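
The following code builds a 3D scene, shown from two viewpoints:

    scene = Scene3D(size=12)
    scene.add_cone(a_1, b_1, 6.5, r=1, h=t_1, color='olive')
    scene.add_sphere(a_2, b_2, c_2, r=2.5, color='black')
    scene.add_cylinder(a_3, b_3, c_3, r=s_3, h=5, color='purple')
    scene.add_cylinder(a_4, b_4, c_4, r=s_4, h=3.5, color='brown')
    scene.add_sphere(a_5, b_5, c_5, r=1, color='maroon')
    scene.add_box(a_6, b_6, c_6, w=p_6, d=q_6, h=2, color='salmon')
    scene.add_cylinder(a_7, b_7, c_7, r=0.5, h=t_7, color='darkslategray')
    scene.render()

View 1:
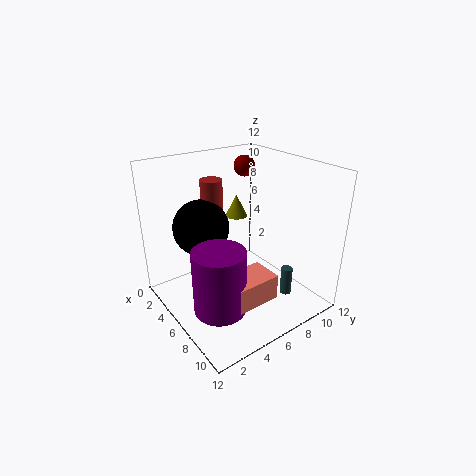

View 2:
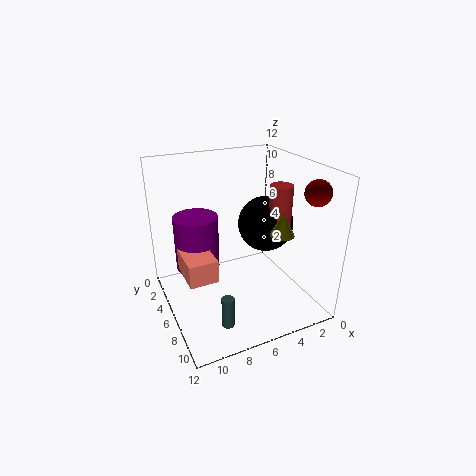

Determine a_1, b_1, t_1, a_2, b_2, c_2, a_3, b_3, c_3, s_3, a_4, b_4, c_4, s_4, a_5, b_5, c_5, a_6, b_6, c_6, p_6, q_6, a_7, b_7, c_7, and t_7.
a_1 = 3, b_1 = 8, t_1 = 2, a_2 = 2.5, b_2 = 4.5, c_2 = 6, a_3 = 8.5, b_3 = 2.5, c_3 = 2, s_3 = 2, a_4 = 2, b_4 = 6, c_4 = 6.5, s_4 = 1, a_5 = 1.5, b_5 = 10, c_5 = 10.5, a_6 = 8, b_6 = 3, c_6 = 2.5, p_6 = 2.5, q_6 = 3.5, a_7 = 8.5, b_7 = 9.5, c_7 = 0.5, t_7 = 2.5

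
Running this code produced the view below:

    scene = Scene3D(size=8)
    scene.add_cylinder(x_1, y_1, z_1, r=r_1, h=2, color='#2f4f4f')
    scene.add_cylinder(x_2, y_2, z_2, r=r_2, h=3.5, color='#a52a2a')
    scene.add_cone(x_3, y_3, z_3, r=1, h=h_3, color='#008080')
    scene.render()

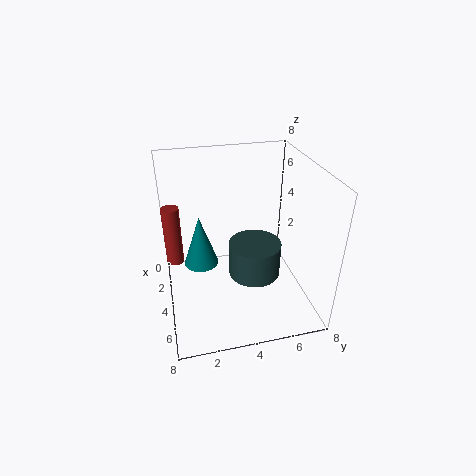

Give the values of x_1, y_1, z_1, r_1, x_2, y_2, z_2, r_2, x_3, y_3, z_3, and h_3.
x_1 = 4, y_1 = 5, z_1 = 1.5, r_1 = 1.5, x_2 = 2.5, y_2 = 0.5, z_2 = 2, r_2 = 0.5, x_3 = 3, y_3 = 2, z_3 = 2, h_3 = 3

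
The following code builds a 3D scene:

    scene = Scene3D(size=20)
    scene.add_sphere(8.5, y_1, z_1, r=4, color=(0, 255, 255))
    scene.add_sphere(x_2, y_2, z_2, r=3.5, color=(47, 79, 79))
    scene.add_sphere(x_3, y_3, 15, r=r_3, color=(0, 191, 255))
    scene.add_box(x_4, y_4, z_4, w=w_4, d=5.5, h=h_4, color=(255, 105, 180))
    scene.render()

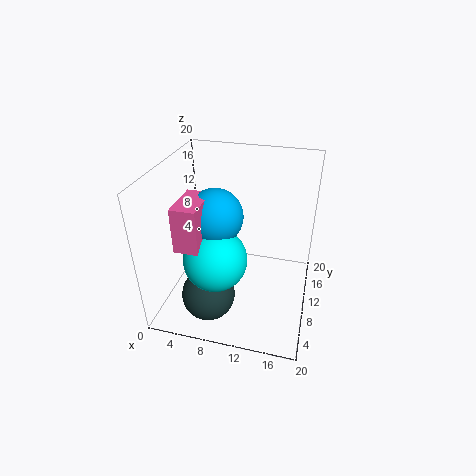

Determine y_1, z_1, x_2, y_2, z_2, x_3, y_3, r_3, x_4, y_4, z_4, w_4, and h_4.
y_1 = 4.5
z_1 = 10
x_2 = 7.5
y_2 = 4
z_2 = 4.5
x_3 = 8
y_3 = 6.5
r_3 = 3.5
x_4 = 4.5
y_4 = 1.5
z_4 = 12.5
w_4 = 3
h_4 = 5.5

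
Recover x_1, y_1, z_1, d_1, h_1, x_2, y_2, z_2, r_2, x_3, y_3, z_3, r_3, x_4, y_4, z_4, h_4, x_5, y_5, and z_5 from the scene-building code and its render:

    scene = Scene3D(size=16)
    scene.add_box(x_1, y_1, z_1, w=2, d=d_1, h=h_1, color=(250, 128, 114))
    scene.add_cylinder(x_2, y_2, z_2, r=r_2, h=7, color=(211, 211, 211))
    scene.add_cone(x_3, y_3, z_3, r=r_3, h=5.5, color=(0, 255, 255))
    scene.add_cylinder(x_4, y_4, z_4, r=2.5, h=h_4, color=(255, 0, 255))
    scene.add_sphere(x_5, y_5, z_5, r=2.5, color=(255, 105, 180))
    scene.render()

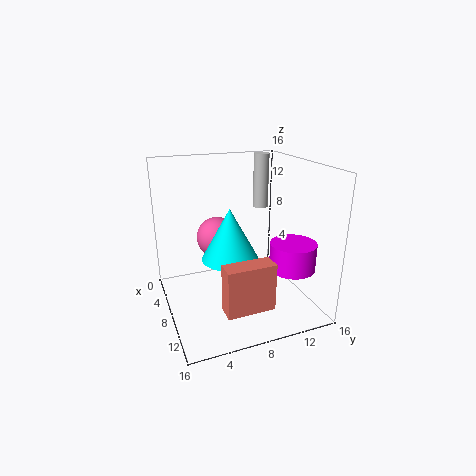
x_1 = 12.5, y_1 = 4.5, z_1 = 2.5, d_1 = 5, h_1 = 5, x_2 = 1, y_2 = 14, z_2 = 9, r_2 = 1, x_3 = 9.5, y_3 = 6.5, z_3 = 6.5, r_3 = 3, x_4 = 11.5, y_4 = 13, z_4 = 5, h_4 = 3, x_5 = 3.5, y_5 = 7, z_5 = 6.5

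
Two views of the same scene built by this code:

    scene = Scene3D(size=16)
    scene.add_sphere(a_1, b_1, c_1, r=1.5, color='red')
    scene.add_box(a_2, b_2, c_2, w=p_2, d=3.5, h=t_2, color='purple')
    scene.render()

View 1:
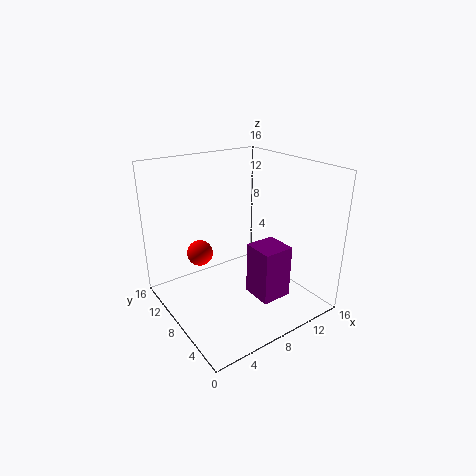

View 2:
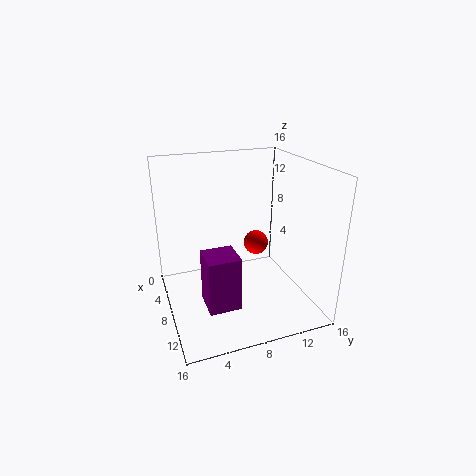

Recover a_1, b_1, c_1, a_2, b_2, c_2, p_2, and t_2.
a_1 = 5
b_1 = 11.5
c_1 = 5.5
a_2 = 8.5
b_2 = 3.5
c_2 = 1.5
p_2 = 3.5
t_2 = 6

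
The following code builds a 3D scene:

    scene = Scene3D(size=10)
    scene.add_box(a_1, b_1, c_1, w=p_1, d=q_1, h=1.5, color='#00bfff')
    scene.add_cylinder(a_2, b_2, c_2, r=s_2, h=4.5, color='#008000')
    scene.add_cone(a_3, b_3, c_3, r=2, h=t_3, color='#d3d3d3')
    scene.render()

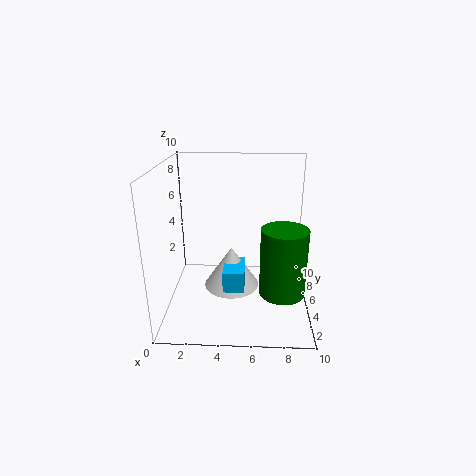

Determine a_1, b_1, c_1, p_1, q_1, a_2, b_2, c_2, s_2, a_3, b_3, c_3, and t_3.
a_1 = 4, b_1 = 3.5, c_1 = 1.5, p_1 = 1.5, q_1 = 2.5, a_2 = 8, b_2 = 3, c_2 = 2, s_2 = 1.5, a_3 = 4.5, b_3 = 5.5, c_3 = 1, t_3 = 3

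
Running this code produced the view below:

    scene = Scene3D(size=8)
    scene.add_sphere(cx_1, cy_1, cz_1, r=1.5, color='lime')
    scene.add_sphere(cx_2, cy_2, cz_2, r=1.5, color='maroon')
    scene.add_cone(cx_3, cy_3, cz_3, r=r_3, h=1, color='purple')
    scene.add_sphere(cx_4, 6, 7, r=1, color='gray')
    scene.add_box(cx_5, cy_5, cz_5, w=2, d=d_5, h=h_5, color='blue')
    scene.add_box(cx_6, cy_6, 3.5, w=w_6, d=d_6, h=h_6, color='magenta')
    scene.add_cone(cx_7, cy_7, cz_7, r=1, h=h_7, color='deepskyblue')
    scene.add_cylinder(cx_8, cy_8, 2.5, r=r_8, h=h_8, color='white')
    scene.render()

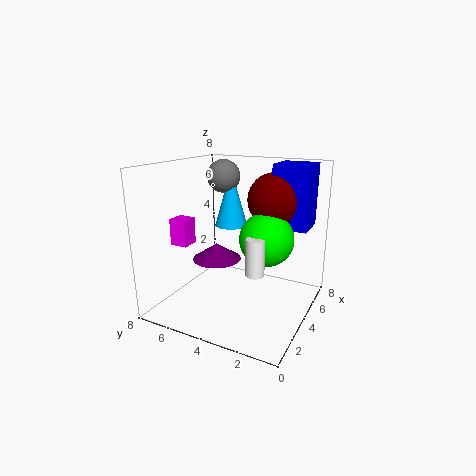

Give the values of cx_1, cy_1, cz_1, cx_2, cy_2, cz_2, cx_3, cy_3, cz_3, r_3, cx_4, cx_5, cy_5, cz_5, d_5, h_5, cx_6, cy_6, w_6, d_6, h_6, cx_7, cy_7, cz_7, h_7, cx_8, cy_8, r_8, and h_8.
cx_1 = 4.5
cy_1 = 2.5
cz_1 = 4
cx_2 = 5.5
cy_2 = 2.5
cz_2 = 6
cx_3 = 5
cy_3 = 6
cz_3 = 2
r_3 = 1.5
cx_4 = 6
cx_5 = 5
cy_5 = 0.5
cz_5 = 4.5
d_5 = 2
h_5 = 3.5
cx_6 = 2.5
cy_6 = 6.5
w_6 = 1
d_6 = 1
h_6 = 1.5
cx_7 = 6
cy_7 = 5.5
cz_7 = 4
h_7 = 3.5
cx_8 = 3
cy_8 = 2.5
r_8 = 0.5
h_8 = 2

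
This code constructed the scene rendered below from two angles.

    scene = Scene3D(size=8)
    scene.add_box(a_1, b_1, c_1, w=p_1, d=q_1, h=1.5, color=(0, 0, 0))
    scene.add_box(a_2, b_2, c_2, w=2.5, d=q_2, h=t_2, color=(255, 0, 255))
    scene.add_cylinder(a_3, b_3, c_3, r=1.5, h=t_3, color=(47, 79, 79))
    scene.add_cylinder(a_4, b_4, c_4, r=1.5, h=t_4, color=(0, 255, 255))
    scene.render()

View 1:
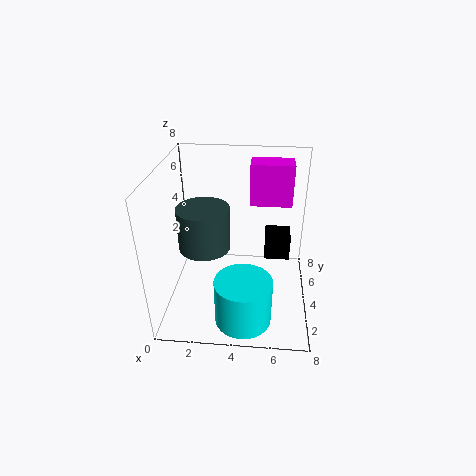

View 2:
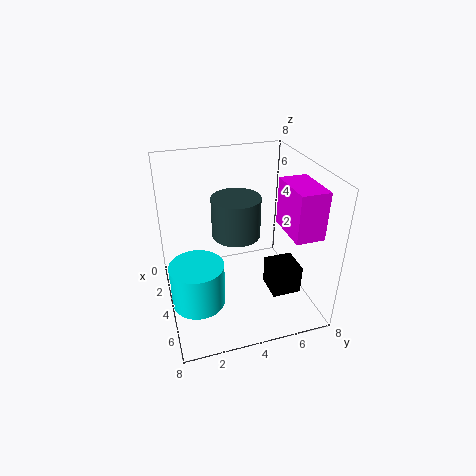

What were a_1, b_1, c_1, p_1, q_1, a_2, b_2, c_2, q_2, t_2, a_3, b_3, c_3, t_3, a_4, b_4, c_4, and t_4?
a_1 = 5.5; b_1 = 5; c_1 = 2; p_1 = 1.5; q_1 = 1.5; a_2 = 4.5; b_2 = 6; c_2 = 5; q_2 = 1.5; t_2 = 2.5; a_3 = 2; b_3 = 4.5; c_3 = 3; t_3 = 2.5; a_4 = 4.5; b_4 = 1.5; c_4 = 0.5; t_4 = 2.5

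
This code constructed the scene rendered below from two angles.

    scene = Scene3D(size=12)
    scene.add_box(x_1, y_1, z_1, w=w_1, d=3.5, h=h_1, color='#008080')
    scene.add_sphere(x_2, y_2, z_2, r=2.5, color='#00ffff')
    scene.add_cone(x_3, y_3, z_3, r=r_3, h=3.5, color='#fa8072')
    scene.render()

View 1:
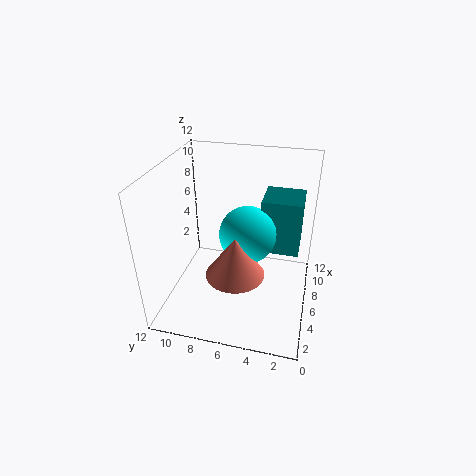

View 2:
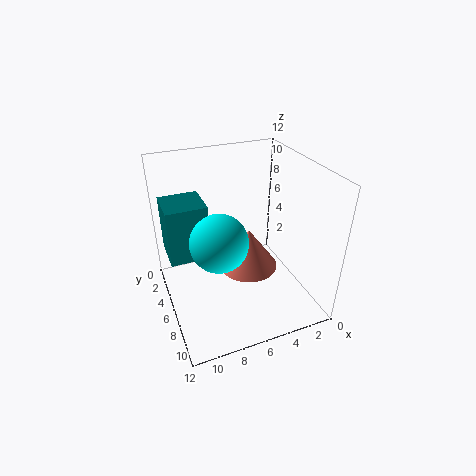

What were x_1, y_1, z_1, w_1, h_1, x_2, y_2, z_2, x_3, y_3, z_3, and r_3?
x_1 = 8; y_1 = 1; z_1 = 3.5; w_1 = 3.5; h_1 = 5; x_2 = 7.5; y_2 = 5.5; z_2 = 5.5; x_3 = 5; y_3 = 6; z_3 = 3; r_3 = 2.5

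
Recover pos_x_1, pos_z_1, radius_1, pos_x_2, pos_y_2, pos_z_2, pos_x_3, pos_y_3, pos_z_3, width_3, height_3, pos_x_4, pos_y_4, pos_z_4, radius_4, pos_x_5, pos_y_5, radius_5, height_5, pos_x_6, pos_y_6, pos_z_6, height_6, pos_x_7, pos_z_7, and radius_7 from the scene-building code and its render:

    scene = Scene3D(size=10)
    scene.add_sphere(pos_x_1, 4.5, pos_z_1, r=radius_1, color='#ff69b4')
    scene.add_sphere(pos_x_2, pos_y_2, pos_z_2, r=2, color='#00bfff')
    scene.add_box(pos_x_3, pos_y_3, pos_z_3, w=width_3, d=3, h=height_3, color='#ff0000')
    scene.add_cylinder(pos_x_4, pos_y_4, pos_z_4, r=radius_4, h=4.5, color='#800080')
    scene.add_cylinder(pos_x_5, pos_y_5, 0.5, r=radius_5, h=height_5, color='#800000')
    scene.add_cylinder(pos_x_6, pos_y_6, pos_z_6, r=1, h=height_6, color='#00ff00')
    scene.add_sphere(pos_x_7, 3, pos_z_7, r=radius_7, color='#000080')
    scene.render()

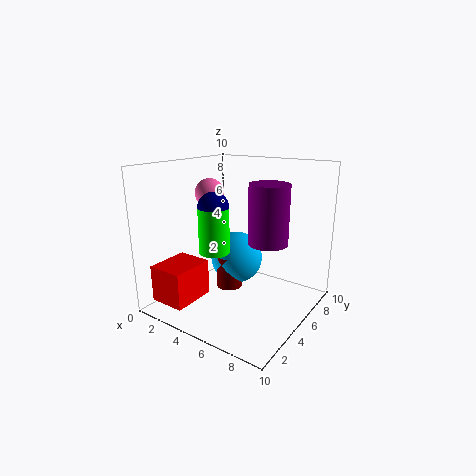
pos_x_1 = 3, pos_z_1 = 8, radius_1 = 1, pos_x_2 = 3.5, pos_y_2 = 7, pos_z_2 = 2.5, pos_x_3 = 1, pos_y_3 = 0.5, pos_z_3 = 1, width_3 = 2.5, height_3 = 2.5, pos_x_4 = 6, pos_y_4 = 7.5, pos_z_4 = 4, radius_4 = 1.5, pos_x_5 = 3.5, pos_y_5 = 6, radius_5 = 1, height_5 = 2.5, pos_x_6 = 4.5, pos_y_6 = 3, pos_z_6 = 4.5, height_6 = 3, pos_x_7 = 4.5, pos_z_7 = 7.5, radius_7 = 1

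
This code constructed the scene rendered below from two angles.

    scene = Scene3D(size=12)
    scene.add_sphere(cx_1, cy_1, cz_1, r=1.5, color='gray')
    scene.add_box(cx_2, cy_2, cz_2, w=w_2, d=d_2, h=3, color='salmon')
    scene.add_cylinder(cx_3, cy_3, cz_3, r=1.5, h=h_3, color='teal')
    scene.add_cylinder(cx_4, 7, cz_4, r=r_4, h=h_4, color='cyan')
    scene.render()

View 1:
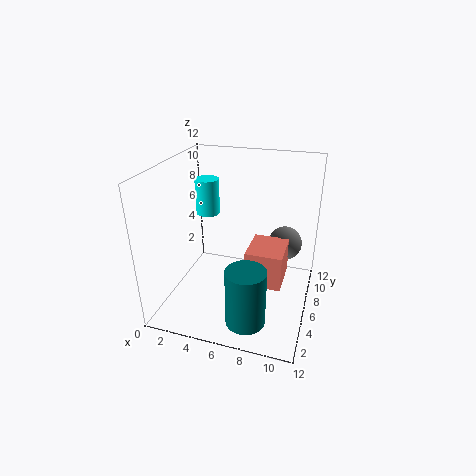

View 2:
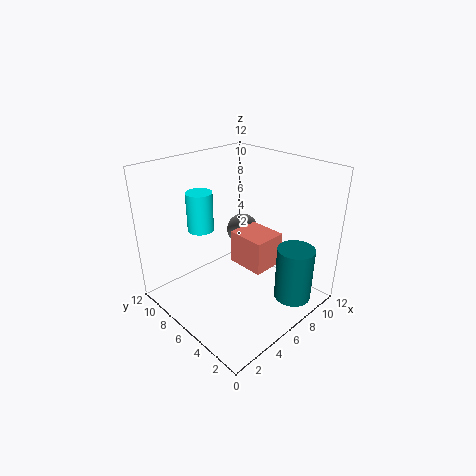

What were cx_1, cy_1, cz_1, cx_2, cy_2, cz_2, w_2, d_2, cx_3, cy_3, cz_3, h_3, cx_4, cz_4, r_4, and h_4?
cx_1 = 9.5
cy_1 = 9
cz_1 = 4.5
cx_2 = 7
cy_2 = 4.5
cz_2 = 2.5
w_2 = 3
d_2 = 3.5
cx_3 = 8
cy_3 = 1.5
cz_3 = 1.5
h_3 = 4.5
cx_4 = 3
cz_4 = 7.5
r_4 = 1
h_4 = 3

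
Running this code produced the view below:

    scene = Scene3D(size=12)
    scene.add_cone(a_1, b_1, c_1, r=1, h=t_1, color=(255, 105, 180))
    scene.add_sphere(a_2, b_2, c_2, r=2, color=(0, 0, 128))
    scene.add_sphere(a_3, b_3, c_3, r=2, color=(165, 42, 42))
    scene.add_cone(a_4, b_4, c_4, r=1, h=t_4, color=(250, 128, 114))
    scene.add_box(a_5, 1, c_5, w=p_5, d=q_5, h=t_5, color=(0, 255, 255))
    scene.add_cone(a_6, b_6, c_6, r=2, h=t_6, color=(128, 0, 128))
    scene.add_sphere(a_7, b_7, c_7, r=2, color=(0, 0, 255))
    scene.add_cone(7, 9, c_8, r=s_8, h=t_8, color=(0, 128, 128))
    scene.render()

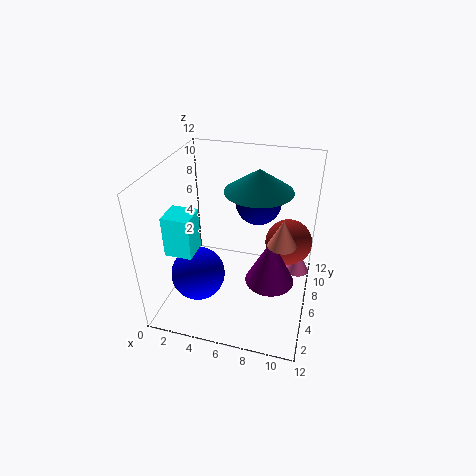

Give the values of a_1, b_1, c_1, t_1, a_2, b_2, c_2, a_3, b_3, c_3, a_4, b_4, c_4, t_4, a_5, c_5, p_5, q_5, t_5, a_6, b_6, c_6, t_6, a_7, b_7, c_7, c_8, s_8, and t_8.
a_1 = 11, b_1 = 7, c_1 = 3, t_1 = 2, a_2 = 7, b_2 = 9, c_2 = 8, a_3 = 10, b_3 = 8, c_3 = 5, a_4 = 10, b_4 = 3, c_4 = 8, t_4 = 2, a_5 = 2, c_5 = 7, p_5 = 2, q_5 = 2, t_5 = 3, a_6 = 9, b_6 = 5, c_6 = 3, t_6 = 4, a_7 = 4, b_7 = 2, c_7 = 5, c_8 = 9, s_8 = 3, t_8 = 2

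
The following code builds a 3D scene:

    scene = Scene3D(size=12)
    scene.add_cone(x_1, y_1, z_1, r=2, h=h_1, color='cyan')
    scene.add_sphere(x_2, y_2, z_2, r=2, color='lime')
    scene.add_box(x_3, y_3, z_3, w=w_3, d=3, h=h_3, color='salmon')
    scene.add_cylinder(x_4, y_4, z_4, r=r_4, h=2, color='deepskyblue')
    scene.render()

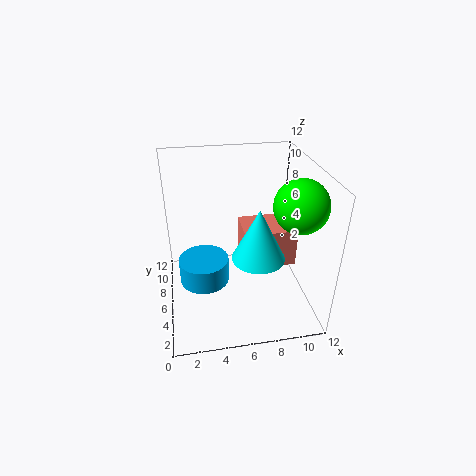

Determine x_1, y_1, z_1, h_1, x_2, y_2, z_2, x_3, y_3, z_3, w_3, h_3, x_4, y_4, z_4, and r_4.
x_1 = 7
y_1 = 3
z_1 = 6
h_1 = 4
x_2 = 10
y_2 = 3
z_2 = 10
x_3 = 6
y_3 = 3
z_3 = 5
w_3 = 4
h_3 = 3
x_4 = 3
y_4 = 5
z_4 = 3
r_4 = 2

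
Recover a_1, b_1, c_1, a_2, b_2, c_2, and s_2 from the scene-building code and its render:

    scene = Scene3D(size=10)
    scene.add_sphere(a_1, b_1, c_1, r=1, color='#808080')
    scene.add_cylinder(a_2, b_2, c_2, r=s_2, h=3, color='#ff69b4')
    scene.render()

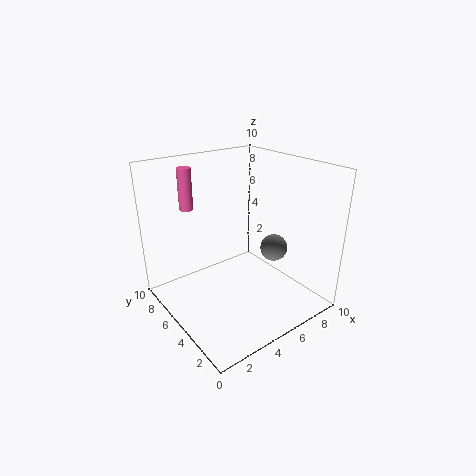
a_1 = 8; b_1 = 4.5; c_1 = 3.5; a_2 = 3; b_2 = 8.5; c_2 = 6.5; s_2 = 0.5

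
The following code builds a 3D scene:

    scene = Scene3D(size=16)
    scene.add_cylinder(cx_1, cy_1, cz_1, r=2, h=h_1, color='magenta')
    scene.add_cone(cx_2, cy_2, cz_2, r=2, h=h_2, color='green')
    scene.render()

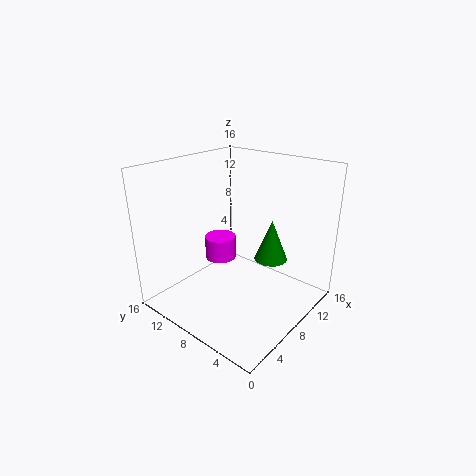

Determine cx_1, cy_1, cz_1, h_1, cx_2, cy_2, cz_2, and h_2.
cx_1 = 11; cy_1 = 13.5; cz_1 = 2.5; h_1 = 3; cx_2 = 12.5; cy_2 = 6.5; cz_2 = 4; h_2 = 5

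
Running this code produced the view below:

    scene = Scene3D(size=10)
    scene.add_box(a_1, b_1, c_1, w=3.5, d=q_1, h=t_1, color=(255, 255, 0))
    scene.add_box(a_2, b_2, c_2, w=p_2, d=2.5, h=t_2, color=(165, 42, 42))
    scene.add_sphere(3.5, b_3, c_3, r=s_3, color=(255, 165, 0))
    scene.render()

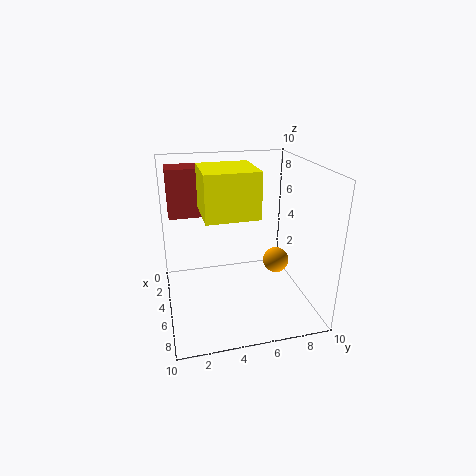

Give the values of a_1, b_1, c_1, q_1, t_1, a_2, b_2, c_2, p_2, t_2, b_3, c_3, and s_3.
a_1 = 3.5
b_1 = 2.5
c_1 = 7
q_1 = 3.5
t_1 = 3
a_2 = 1
b_2 = 0.5
c_2 = 6
p_2 = 2
t_2 = 3.5
b_3 = 8.5
c_3 = 2
s_3 = 1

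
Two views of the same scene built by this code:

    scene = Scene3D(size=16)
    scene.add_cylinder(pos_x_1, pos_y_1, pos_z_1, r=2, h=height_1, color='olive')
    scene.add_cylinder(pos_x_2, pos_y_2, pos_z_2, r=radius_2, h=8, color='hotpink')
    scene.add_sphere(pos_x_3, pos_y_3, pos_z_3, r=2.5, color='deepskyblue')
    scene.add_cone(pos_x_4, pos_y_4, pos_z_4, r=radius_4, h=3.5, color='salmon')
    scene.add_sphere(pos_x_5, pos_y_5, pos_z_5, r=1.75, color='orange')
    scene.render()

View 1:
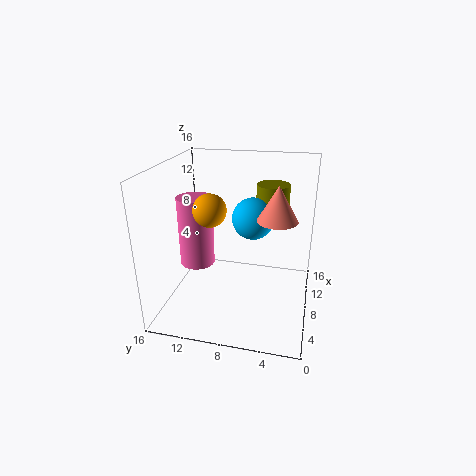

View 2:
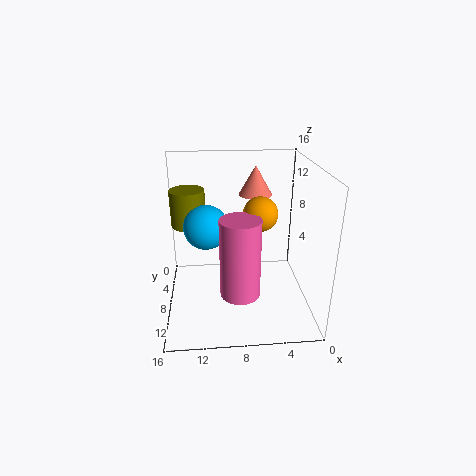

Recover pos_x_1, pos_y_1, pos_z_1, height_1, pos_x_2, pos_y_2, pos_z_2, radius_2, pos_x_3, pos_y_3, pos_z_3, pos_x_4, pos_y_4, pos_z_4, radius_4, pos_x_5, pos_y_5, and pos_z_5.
pos_x_1 = 13.5; pos_y_1 = 5; pos_z_1 = 8.5; height_1 = 4.25; pos_x_2 = 8.25; pos_y_2 = 13; pos_z_2 = 4.25; radius_2 = 2; pos_x_3 = 11.5; pos_y_3 = 7; pos_z_3 = 9; pos_x_4 = 5.5; pos_y_4 = 3.5; pos_z_4 = 11.5; radius_4 = 2; pos_x_5 = 6; pos_y_5 = 10.5; pos_z_5 = 11.75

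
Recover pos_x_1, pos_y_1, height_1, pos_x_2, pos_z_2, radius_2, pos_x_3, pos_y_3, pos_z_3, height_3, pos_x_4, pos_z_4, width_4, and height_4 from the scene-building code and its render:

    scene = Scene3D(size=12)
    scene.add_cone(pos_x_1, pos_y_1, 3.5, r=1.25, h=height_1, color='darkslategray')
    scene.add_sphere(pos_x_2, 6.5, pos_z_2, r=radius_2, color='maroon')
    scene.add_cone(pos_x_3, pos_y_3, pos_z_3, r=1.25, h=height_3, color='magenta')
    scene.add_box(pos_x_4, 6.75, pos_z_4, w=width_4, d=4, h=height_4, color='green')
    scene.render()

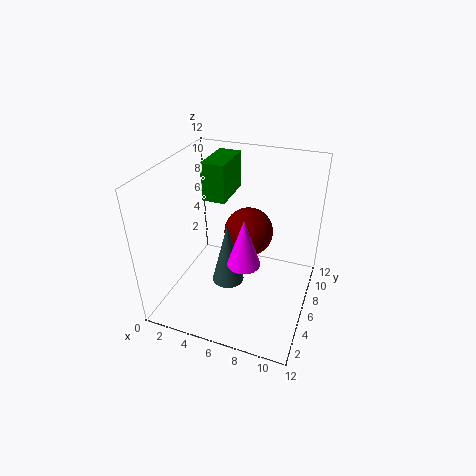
pos_x_1 = 6
pos_y_1 = 3.75
height_1 = 5
pos_x_2 = 6.75
pos_z_2 = 6.5
radius_2 = 2
pos_x_3 = 7.5
pos_y_3 = 3.25
pos_z_3 = 5.75
height_3 = 3.75
pos_x_4 = 2.5
pos_z_4 = 8.5
width_4 = 2
height_4 = 3.25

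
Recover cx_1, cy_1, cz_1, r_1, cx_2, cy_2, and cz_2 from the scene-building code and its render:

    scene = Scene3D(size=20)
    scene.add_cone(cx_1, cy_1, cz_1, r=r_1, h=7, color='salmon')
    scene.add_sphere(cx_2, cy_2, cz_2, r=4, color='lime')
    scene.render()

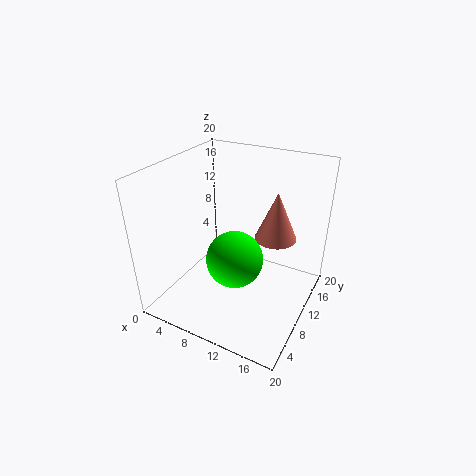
cx_1 = 14
cy_1 = 14
cz_1 = 9
r_1 = 3
cx_2 = 10
cy_2 = 9
cz_2 = 7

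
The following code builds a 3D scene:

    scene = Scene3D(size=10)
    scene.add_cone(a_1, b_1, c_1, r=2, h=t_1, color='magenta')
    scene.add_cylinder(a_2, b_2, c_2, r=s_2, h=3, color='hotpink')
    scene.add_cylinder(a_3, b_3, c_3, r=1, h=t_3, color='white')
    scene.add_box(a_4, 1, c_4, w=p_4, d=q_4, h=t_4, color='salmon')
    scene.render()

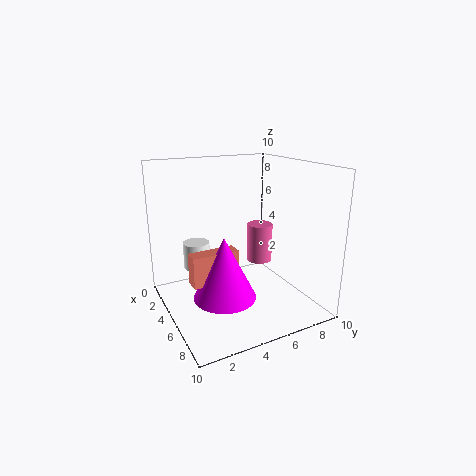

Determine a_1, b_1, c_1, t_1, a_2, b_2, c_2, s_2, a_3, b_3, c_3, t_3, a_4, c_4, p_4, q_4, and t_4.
a_1 = 7; b_1 = 3; c_1 = 2; t_1 = 4; a_2 = 3; b_2 = 8; c_2 = 2; s_2 = 1; a_3 = 2; b_3 = 3; c_3 = 2; t_3 = 2; a_4 = 6; c_4 = 3; p_4 = 1; q_4 = 3; t_4 = 2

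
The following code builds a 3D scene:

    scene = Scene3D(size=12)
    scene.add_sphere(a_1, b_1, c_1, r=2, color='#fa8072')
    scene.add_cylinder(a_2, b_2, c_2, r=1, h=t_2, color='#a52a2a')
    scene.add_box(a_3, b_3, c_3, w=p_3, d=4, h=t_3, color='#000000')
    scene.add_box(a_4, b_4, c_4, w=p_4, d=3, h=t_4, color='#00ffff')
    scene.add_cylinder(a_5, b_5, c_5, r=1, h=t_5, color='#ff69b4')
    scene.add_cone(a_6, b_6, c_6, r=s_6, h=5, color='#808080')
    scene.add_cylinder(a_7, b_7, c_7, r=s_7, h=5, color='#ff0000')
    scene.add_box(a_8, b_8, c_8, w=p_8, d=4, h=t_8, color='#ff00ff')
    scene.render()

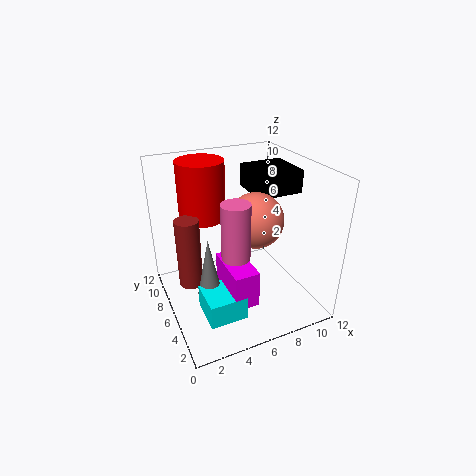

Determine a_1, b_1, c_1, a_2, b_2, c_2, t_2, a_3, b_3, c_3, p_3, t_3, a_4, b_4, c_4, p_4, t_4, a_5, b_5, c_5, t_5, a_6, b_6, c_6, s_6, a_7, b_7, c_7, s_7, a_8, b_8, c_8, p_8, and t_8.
a_1 = 6; b_1 = 3; c_1 = 9; a_2 = 2; b_2 = 7; c_2 = 2; t_2 = 6; a_3 = 8; b_3 = 6; c_3 = 9; p_3 = 4; t_3 = 2; a_4 = 2; b_4 = 2; c_4 = 1; p_4 = 3; t_4 = 2; a_5 = 4; b_5 = 2; c_5 = 7; t_5 = 4; a_6 = 3; b_6 = 5; c_6 = 2; s_6 = 1; a_7 = 4; b_7 = 9; c_7 = 7; s_7 = 2; a_8 = 4; b_8 = 2; c_8 = 2; p_8 = 2; t_8 = 3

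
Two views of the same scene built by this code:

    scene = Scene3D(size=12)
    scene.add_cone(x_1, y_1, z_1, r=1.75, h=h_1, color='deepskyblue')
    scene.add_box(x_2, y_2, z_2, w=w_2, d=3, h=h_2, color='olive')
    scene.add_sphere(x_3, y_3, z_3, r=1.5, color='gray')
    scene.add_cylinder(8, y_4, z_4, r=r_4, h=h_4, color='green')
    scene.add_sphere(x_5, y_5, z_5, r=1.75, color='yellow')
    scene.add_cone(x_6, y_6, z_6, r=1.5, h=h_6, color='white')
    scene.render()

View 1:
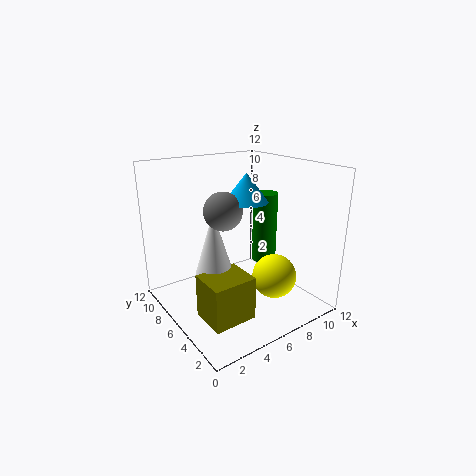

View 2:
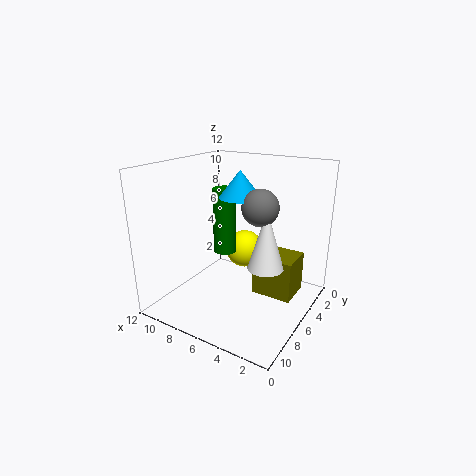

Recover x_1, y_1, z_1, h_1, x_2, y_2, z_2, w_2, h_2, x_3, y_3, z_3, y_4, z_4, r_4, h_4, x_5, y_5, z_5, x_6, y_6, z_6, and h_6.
x_1 = 6.25
y_1 = 5.25
z_1 = 9.25
h_1 = 2.25
x_2 = 1.5
y_2 = 2.25
z_2 = 0.75
w_2 = 3.5
h_2 = 3.5
x_3 = 4.25
y_3 = 5.5
z_3 = 8.75
y_4 = 5
z_4 = 4
r_4 = 1
h_4 = 5.75
x_5 = 7.25
y_5 = 2.75
z_5 = 3.5
x_6 = 3.5
y_6 = 5.75
z_6 = 3.75
h_6 = 5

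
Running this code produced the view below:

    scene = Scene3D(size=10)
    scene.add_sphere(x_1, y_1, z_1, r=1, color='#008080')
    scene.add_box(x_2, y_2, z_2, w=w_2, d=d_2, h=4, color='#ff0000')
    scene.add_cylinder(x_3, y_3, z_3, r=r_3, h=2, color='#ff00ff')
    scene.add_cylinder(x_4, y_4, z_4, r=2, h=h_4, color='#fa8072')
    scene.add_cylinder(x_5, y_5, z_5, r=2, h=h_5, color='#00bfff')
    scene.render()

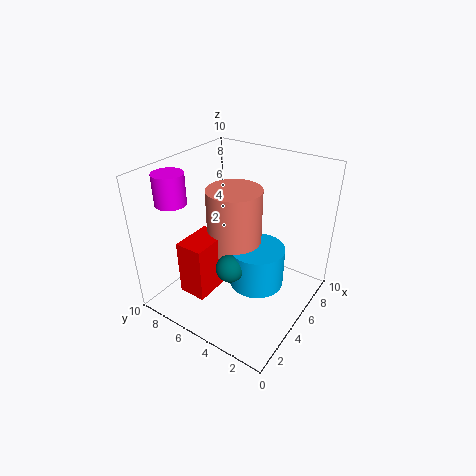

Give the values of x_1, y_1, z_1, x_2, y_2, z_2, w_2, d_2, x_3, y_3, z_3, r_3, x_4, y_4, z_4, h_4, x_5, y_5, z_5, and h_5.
x_1 = 4
y_1 = 5
z_1 = 3
x_2 = 2
y_2 = 6
z_2 = 1
w_2 = 3
d_2 = 2
x_3 = 2
y_3 = 8
z_3 = 8
r_3 = 1
x_4 = 6
y_4 = 6
z_4 = 3
h_4 = 5
x_5 = 6
y_5 = 4
z_5 = 1
h_5 = 3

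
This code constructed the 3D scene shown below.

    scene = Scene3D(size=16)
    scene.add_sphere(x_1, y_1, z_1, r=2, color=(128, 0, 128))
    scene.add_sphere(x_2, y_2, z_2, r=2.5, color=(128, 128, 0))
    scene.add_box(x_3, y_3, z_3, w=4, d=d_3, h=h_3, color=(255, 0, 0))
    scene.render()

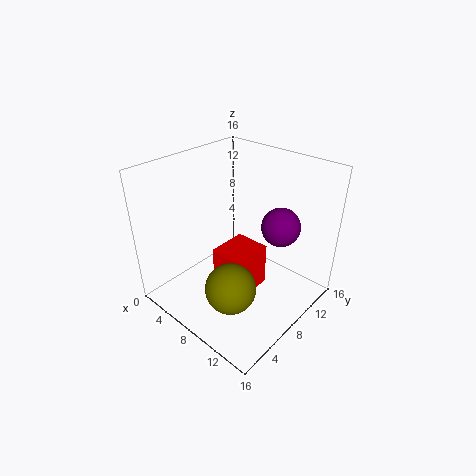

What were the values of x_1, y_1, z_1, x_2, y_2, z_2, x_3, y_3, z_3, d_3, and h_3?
x_1 = 12.5, y_1 = 9.5, z_1 = 10.5, x_2 = 11.5, y_2 = 3, z_2 = 6, x_3 = 6.5, y_3 = 5.5, z_3 = 2, d_3 = 4.5, h_3 = 5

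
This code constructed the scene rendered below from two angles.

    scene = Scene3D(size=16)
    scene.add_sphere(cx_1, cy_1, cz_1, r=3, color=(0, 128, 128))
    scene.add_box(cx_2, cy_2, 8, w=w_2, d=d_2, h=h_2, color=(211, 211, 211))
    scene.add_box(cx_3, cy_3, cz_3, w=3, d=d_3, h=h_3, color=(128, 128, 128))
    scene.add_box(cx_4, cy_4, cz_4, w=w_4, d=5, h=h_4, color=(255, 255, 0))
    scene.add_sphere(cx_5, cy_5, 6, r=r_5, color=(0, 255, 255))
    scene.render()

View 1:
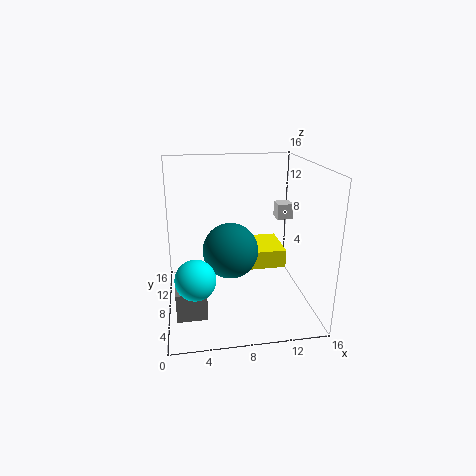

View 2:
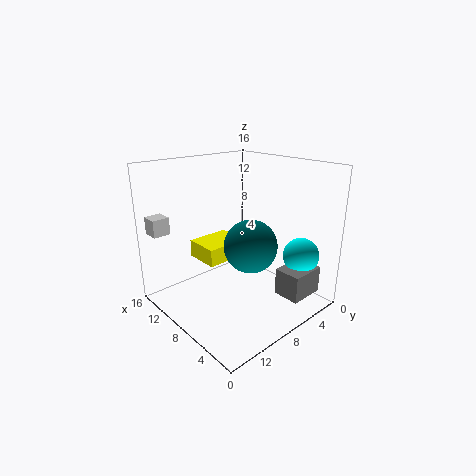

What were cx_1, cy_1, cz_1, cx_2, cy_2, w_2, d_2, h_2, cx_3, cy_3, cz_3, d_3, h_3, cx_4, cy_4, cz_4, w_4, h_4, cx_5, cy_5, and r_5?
cx_1 = 7, cy_1 = 7, cz_1 = 7, cx_2 = 14, cy_2 = 13, w_2 = 2, d_2 = 2, h_2 = 2, cx_3 = 1, cy_3 = 2, cz_3 = 2, d_3 = 4, h_3 = 3, cx_4 = 9, cy_4 = 6, cz_4 = 5, w_4 = 4, h_4 = 2, cx_5 = 3, cy_5 = 3, r_5 = 2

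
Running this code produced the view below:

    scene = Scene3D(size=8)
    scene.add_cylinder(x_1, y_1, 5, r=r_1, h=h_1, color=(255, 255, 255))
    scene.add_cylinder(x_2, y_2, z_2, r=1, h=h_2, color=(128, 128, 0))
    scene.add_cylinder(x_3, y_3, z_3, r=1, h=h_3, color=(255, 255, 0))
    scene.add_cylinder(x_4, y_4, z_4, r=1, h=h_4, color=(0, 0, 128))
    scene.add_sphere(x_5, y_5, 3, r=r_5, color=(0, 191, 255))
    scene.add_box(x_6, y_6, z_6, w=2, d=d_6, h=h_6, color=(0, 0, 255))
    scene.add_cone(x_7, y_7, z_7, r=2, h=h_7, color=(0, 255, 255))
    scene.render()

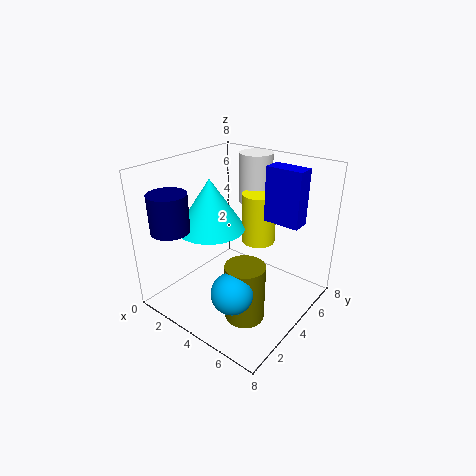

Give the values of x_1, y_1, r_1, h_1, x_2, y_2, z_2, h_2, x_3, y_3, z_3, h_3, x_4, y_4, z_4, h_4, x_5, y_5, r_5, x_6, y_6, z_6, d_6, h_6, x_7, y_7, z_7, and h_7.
x_1 = 3; y_1 = 7; r_1 = 1; h_1 = 3; x_2 = 6; y_2 = 2; z_2 = 1; h_2 = 3; x_3 = 4; y_3 = 6; z_3 = 3; h_3 = 3; x_4 = 2; y_4 = 1; z_4 = 5; h_4 = 2; x_5 = 6; y_5 = 1; r_5 = 1; x_6 = 5; y_6 = 5; z_6 = 5; d_6 = 1; h_6 = 3; x_7 = 2; y_7 = 4; z_7 = 4; h_7 = 3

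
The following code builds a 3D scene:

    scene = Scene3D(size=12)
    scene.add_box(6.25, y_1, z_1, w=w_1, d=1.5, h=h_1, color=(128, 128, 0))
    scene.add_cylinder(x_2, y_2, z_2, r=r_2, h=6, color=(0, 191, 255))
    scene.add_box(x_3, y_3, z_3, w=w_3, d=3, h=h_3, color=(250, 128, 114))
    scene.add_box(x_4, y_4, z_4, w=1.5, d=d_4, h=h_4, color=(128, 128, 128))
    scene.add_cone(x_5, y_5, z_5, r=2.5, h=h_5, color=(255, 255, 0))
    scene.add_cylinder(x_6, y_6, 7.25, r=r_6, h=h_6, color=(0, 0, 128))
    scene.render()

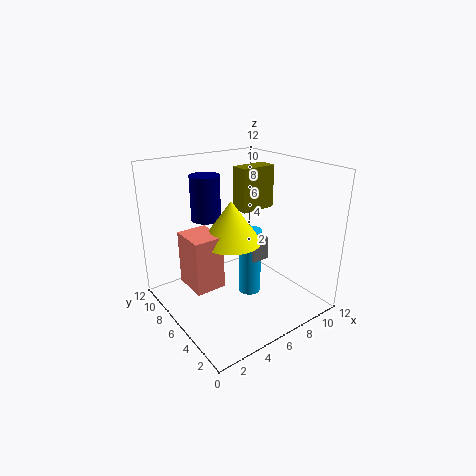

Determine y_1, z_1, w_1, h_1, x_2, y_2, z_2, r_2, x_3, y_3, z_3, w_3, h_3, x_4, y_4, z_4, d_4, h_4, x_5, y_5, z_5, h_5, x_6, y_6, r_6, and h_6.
y_1 = 5.5, z_1 = 8.25, w_1 = 3, h_1 = 3.5, x_2 = 7.5, y_2 = 6.25, z_2 = 0.25, r_2 = 1, x_3 = 1.75, y_3 = 5.5, z_3 = 2.25, w_3 = 2.5, h_3 = 4.5, x_4 = 7, y_4 = 5, z_4 = 3.75, d_4 = 1.75, h_4 = 2, x_5 = 5.5, y_5 = 6.25, z_5 = 5.75, h_5 = 3.5, x_6 = 4.5, y_6 = 8.5, r_6 = 1.25, h_6 = 3.75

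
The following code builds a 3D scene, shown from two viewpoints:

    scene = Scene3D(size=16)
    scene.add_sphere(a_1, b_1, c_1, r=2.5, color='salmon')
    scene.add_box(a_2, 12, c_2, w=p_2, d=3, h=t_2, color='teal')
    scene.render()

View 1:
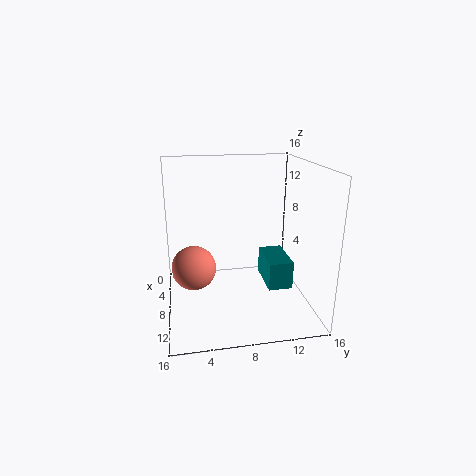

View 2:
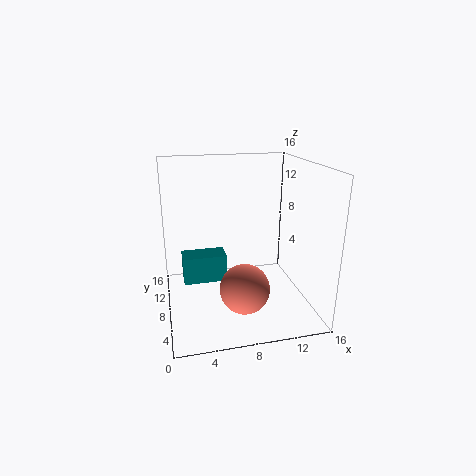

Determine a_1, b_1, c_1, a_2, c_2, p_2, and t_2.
a_1 = 7.5; b_1 = 3; c_1 = 4.5; a_2 = 2; c_2 = 0.5; p_2 = 5.5; t_2 = 3.5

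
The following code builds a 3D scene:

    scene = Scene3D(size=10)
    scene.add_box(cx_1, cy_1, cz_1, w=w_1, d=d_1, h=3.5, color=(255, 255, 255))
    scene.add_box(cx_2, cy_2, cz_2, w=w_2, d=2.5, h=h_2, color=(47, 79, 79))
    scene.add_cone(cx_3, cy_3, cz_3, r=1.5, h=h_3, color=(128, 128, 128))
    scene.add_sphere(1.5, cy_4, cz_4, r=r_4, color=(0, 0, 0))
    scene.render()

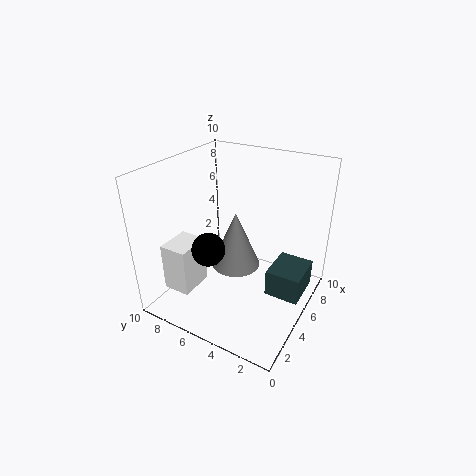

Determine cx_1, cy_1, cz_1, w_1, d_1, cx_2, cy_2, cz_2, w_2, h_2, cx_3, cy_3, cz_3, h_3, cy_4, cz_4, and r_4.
cx_1 = 2, cy_1 = 7.5, cz_1 = 1, w_1 = 2.5, d_1 = 2, cx_2 = 5.5, cy_2 = 0.5, cz_2 = 0.5, w_2 = 3, h_2 = 2, cx_3 = 3, cy_3 = 4, cz_3 = 4.5, h_3 = 3.5, cy_4 = 5, cz_4 = 6, r_4 = 1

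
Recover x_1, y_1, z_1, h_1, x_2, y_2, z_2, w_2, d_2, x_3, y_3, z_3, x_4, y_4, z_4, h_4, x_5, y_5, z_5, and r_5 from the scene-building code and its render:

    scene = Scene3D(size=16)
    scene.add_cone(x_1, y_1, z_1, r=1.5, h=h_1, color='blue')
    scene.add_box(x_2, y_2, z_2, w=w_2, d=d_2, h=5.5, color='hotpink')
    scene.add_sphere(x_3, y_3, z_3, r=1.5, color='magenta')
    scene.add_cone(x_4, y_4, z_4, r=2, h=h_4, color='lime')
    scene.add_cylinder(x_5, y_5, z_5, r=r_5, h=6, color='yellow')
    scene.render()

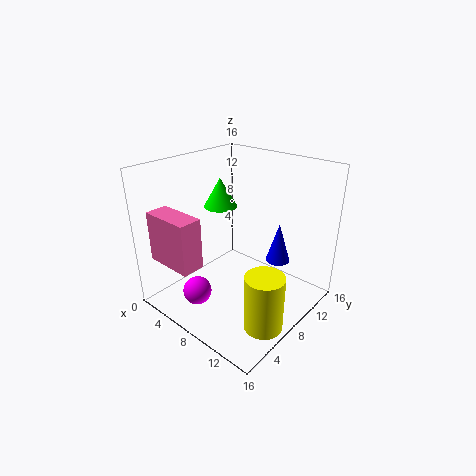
x_1 = 9.5, y_1 = 14, z_1 = 3, h_1 = 5, x_2 = 1.5, y_2 = 1, z_2 = 6, w_2 = 5.5, d_2 = 2.5, x_3 = 7, y_3 = 2.5, z_3 = 3.5, x_4 = 3.5, y_4 = 10, z_4 = 10, h_4 = 3.5, x_5 = 14, y_5 = 5, z_5 = 1, r_5 = 2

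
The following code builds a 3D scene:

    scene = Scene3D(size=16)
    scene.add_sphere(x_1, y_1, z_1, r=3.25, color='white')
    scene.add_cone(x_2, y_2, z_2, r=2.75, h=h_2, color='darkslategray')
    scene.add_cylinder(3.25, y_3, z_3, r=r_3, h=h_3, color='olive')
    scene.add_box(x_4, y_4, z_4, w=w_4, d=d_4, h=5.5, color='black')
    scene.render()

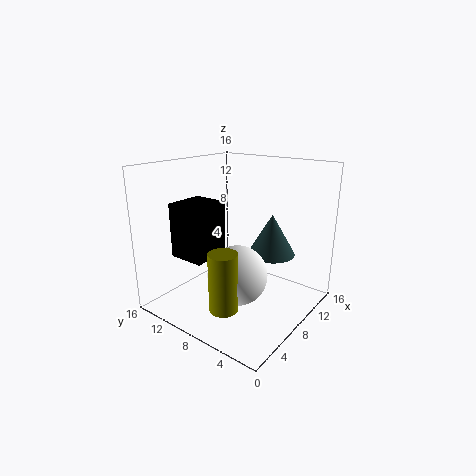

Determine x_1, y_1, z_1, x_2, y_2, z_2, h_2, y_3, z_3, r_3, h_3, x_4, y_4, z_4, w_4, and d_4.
x_1 = 6.25, y_1 = 6.75, z_1 = 4.5, x_2 = 11.5, y_2 = 5.75, z_2 = 5.5, h_2 = 4.75, y_3 = 6.25, z_3 = 2, r_3 = 1.5, h_3 = 6.25, x_4 = 1.5, y_4 = 7.75, z_4 = 7.25, w_4 = 4, d_4 = 3.75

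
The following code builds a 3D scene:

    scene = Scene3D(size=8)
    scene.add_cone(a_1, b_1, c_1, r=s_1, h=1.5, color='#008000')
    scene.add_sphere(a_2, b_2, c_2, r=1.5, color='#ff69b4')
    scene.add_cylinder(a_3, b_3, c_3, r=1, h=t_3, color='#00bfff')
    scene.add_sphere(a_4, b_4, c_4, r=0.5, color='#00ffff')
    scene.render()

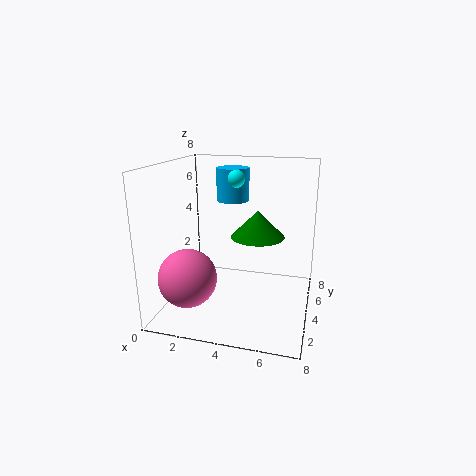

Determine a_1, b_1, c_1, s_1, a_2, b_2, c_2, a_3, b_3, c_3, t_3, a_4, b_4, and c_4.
a_1 = 5
b_1 = 4.5
c_1 = 4
s_1 = 1.5
a_2 = 2
b_2 = 1.5
c_2 = 2.5
a_3 = 3
b_3 = 6.5
c_3 = 5.5
t_3 = 2
a_4 = 3.5
b_4 = 5.5
c_4 = 7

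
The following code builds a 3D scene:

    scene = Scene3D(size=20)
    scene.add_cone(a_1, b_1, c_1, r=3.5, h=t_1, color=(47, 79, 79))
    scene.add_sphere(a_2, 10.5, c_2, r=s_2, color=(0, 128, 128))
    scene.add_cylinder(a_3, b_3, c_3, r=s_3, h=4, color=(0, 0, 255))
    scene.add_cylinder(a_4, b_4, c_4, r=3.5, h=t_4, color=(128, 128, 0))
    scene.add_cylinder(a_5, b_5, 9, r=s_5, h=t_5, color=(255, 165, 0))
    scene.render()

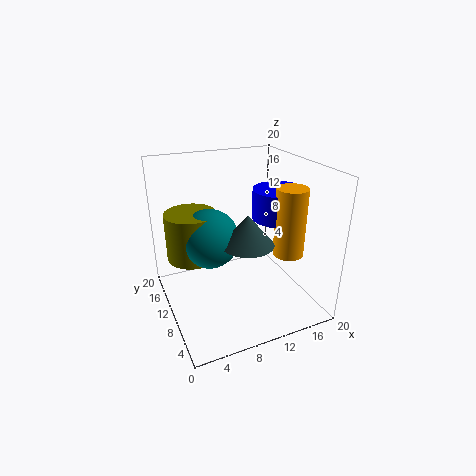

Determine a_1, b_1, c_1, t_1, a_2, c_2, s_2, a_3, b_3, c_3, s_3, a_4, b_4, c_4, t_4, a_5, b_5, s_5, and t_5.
a_1 = 10, b_1 = 7, c_1 = 10.5, t_1 = 4, a_2 = 6, c_2 = 10.5, s_2 = 4, a_3 = 15, b_3 = 8, c_3 = 13, s_3 = 3.5, a_4 = 4, b_4 = 12, c_4 = 7.5, t_4 = 6.5, a_5 = 15, b_5 = 5, s_5 = 2, t_5 = 9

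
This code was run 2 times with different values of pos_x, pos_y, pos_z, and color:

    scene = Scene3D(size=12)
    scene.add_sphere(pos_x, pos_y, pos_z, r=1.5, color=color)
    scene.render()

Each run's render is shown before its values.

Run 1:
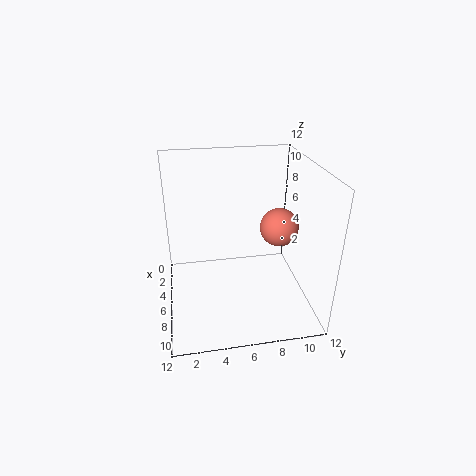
pos_x = 7.5; pos_y = 9; pos_z = 7.5; color = 'salmon'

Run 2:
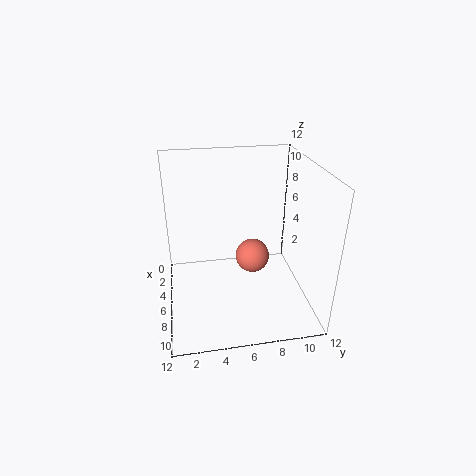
pos_x = 5; pos_y = 7.5; pos_z = 3.5; color = 'salmon'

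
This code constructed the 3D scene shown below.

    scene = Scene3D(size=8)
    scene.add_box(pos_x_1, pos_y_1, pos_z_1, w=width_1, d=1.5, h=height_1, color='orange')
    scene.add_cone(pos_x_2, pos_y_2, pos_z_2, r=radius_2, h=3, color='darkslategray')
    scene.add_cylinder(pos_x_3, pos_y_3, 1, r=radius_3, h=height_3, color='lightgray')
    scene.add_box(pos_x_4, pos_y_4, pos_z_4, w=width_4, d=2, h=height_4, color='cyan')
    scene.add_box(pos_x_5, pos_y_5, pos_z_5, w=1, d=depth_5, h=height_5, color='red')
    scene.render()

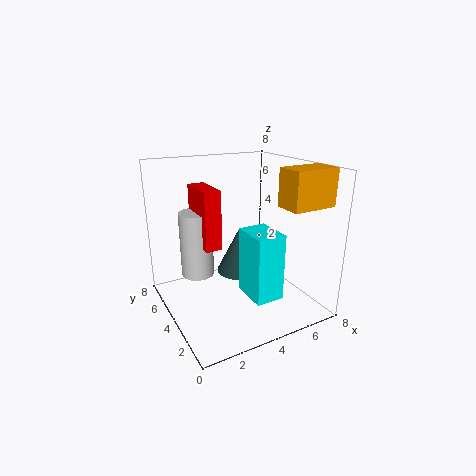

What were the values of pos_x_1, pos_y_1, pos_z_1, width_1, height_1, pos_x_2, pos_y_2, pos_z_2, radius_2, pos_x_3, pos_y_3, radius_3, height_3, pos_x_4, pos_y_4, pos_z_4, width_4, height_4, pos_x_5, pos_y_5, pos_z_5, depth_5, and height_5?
pos_x_1 = 5.5; pos_y_1 = 1; pos_z_1 = 6; width_1 = 2.5; height_1 = 2; pos_x_2 = 5.5; pos_y_2 = 6.5; pos_z_2 = 0.5; radius_2 = 1.5; pos_x_3 = 2.5; pos_y_3 = 6.5; radius_3 = 1; height_3 = 4; pos_x_4 = 3.5; pos_y_4 = 1; pos_z_4 = 1.5; width_4 = 1.5; height_4 = 3.5; pos_x_5 = 2.5; pos_y_5 = 5; pos_z_5 = 3; depth_5 = 2.5; height_5 = 3.5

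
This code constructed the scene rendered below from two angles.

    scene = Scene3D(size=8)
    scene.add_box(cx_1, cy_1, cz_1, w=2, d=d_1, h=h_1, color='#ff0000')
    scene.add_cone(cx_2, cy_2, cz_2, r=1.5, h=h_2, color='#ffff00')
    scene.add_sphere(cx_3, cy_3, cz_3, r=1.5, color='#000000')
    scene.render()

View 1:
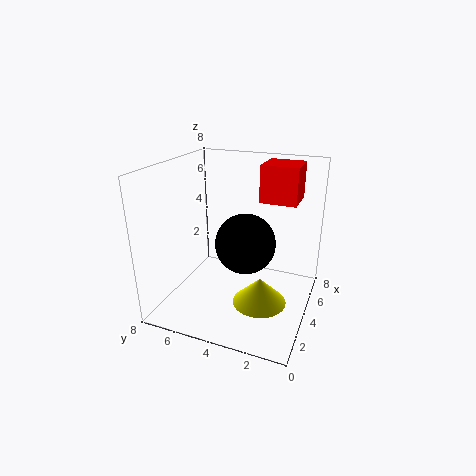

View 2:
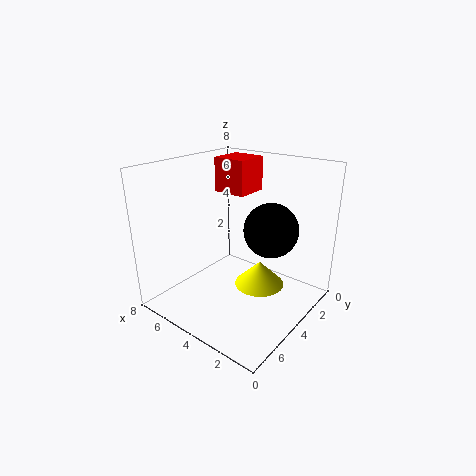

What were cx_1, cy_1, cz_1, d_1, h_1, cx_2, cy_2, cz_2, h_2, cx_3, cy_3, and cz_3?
cx_1 = 4.5, cy_1 = 1, cz_1 = 6, d_1 = 2, h_1 = 2, cx_2 = 3.5, cy_2 = 2.5, cz_2 = 0.5, h_2 = 1.5, cx_3 = 2.5, cy_3 = 3, cz_3 = 4.5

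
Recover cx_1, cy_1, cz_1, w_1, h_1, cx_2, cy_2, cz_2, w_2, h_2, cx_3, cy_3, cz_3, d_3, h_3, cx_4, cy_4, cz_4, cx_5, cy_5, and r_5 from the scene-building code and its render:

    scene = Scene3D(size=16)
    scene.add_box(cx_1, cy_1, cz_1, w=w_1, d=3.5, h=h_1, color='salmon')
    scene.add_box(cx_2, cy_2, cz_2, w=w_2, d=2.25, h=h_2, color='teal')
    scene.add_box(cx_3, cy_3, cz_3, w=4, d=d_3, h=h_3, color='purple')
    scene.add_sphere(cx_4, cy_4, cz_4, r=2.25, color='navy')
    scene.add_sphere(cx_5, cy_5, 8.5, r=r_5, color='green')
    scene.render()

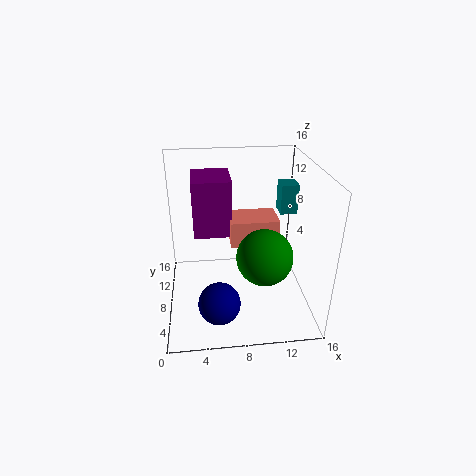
cx_1 = 7
cy_1 = 5.5
cz_1 = 8.25
w_1 = 5
h_1 = 2.75
cx_2 = 13.25
cy_2 = 10.25
cz_2 = 9.5
w_2 = 2
h_2 = 3.5
cx_3 = 3.25
cy_3 = 6.5
cz_3 = 9
d_3 = 4.75
h_3 = 6
cx_4 = 5.5
cy_4 = 3.75
cz_4 = 2.5
cx_5 = 10
cy_5 = 3
r_5 = 2.75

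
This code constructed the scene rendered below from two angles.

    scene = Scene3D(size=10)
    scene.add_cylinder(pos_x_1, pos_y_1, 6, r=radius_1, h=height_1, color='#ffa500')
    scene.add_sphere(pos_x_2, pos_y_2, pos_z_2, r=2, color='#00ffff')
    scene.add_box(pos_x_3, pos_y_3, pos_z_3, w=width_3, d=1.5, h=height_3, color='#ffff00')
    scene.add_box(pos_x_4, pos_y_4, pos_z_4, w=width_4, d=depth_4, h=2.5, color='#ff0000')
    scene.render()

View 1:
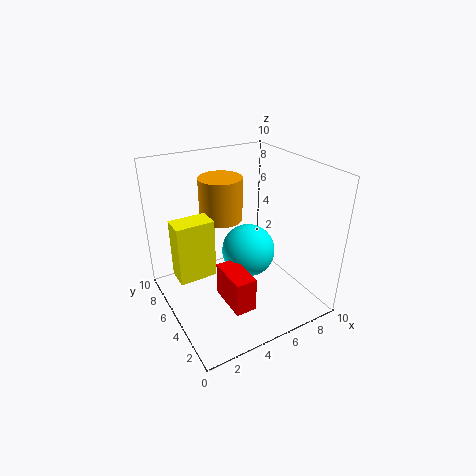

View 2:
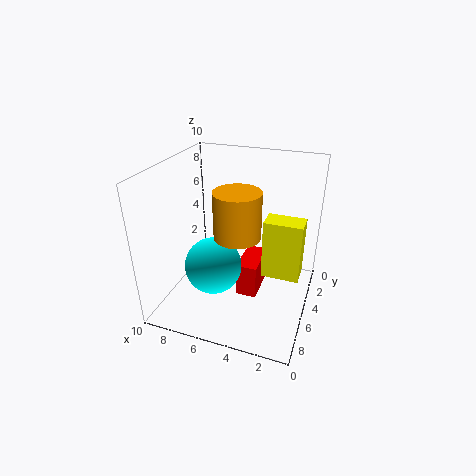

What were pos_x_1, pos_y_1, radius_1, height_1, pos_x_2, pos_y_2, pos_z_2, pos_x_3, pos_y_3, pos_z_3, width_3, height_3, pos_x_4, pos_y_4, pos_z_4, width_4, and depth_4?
pos_x_1 = 4.5
pos_y_1 = 6.5
radius_1 = 1.5
height_1 = 3
pos_x_2 = 6.5
pos_y_2 = 6
pos_z_2 = 3
pos_x_3 = 0.5
pos_y_3 = 4.5
pos_z_3 = 3
width_3 = 2.5
height_3 = 4
pos_x_4 = 3.5
pos_y_4 = 2.5
pos_z_4 = 0.5
width_4 = 1.5
depth_4 = 3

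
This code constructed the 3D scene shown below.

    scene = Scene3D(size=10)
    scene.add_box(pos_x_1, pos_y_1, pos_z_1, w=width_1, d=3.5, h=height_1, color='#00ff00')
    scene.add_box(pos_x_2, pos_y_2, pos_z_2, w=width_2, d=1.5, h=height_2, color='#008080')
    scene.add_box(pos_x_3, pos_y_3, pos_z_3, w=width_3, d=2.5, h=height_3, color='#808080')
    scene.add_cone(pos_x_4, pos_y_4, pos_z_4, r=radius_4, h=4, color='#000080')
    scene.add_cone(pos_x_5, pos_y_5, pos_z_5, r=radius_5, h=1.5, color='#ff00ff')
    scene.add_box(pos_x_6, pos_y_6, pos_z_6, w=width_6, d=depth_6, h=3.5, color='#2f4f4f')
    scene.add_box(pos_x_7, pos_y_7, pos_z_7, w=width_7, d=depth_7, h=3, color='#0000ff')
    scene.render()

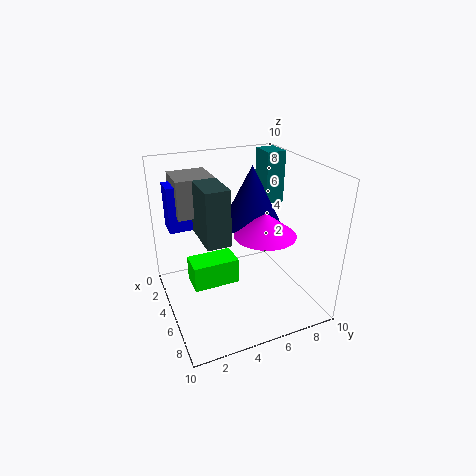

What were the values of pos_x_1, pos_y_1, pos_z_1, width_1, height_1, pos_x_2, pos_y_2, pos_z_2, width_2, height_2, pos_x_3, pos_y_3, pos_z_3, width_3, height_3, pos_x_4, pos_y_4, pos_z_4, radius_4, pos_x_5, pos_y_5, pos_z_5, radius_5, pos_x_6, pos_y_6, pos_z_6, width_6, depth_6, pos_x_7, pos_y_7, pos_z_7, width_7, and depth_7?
pos_x_1 = 2; pos_y_1 = 2; pos_z_1 = 0.5; width_1 = 2; height_1 = 2; pos_x_2 = 0.5; pos_y_2 = 8.5; pos_z_2 = 6; width_2 = 2; height_2 = 4; pos_x_3 = 2.5; pos_y_3 = 1; pos_z_3 = 7; width_3 = 2.5; height_3 = 2.5; pos_x_4 = 5; pos_y_4 = 6; pos_z_4 = 6; radius_4 = 2; pos_x_5 = 7; pos_y_5 = 6; pos_z_5 = 6; radius_5 = 2; pos_x_6 = 4.5; pos_y_6 = 2; pos_z_6 = 6; width_6 = 3; depth_6 = 1.5; pos_x_7 = 3; pos_y_7 = 0.5; pos_z_7 = 6; width_7 = 1.5; depth_7 = 1.5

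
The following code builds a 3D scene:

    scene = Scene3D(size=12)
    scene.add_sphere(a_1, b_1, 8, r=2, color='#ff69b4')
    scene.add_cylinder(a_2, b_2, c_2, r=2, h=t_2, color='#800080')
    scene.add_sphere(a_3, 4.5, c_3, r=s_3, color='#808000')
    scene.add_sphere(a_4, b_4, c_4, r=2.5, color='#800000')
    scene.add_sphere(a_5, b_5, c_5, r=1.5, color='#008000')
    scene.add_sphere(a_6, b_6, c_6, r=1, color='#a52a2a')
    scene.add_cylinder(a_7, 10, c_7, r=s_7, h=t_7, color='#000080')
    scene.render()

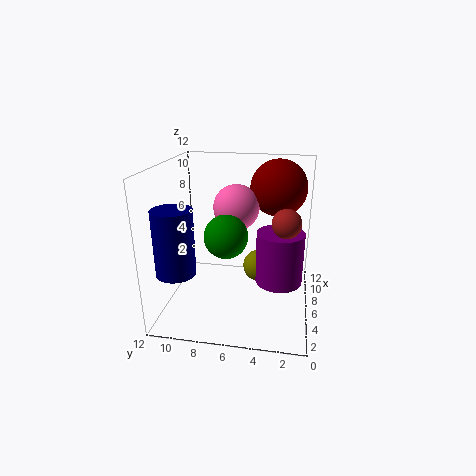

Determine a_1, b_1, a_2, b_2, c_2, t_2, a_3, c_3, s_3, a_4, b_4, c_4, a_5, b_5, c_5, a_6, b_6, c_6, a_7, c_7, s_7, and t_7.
a_1 = 8
b_1 = 6.5
a_2 = 6.5
b_2 = 2.5
c_2 = 2
t_2 = 4.5
a_3 = 9
c_3 = 2
s_3 = 1.5
a_4 = 9.5
b_4 = 3
c_4 = 9.5
a_5 = 1.5
b_5 = 6
c_5 = 8
a_6 = 2
b_6 = 2
c_6 = 9
a_7 = 2
c_7 = 4.5
s_7 = 1.5
t_7 = 5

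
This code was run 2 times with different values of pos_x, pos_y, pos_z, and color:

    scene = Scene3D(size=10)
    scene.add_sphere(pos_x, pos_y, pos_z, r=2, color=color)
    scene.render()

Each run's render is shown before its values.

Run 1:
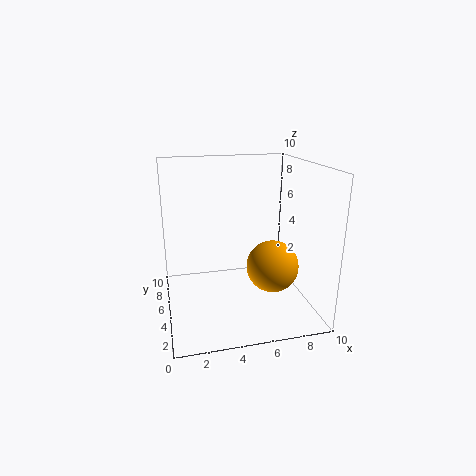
pos_x = 8, pos_y = 6, pos_z = 2, color = 'orange'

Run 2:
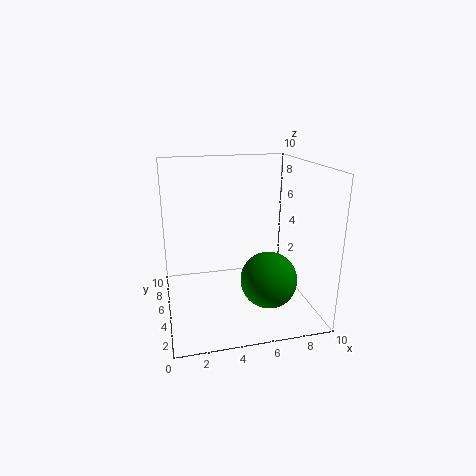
pos_x = 7, pos_y = 4, pos_z = 2, color = 'green'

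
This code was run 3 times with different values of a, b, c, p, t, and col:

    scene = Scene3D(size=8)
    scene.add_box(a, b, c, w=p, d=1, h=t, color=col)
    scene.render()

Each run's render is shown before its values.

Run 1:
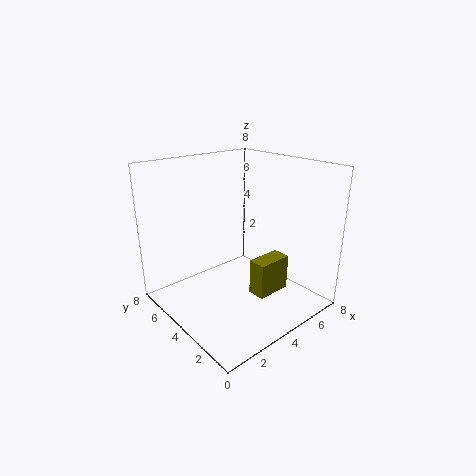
a = 4; b = 2; c = 1; p = 2; t = 2; col = 'olive'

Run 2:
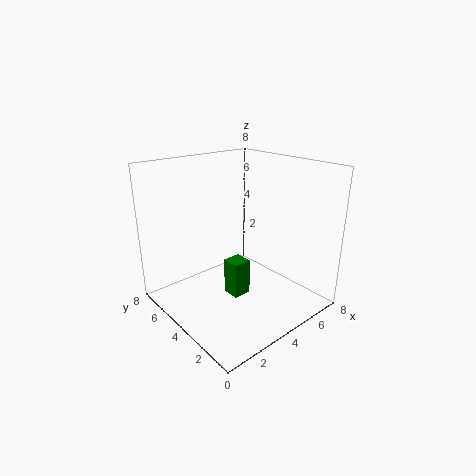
a = 3; b = 3; c = 1; p = 1; t = 2; col = 'green'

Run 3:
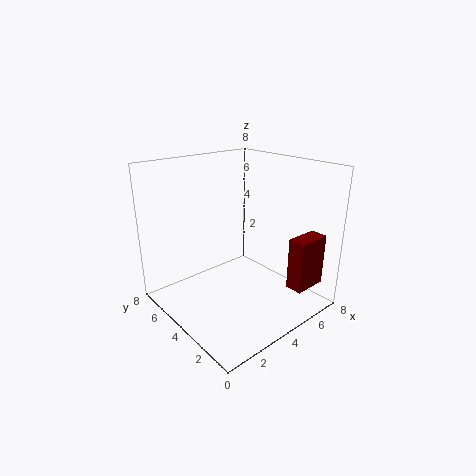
a = 6; b = 1; c = 1; p = 2; t = 3; col = 'maroon'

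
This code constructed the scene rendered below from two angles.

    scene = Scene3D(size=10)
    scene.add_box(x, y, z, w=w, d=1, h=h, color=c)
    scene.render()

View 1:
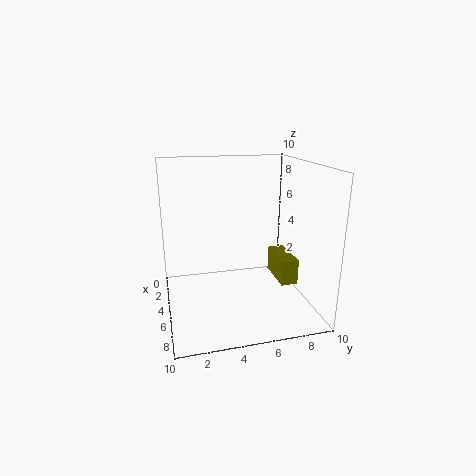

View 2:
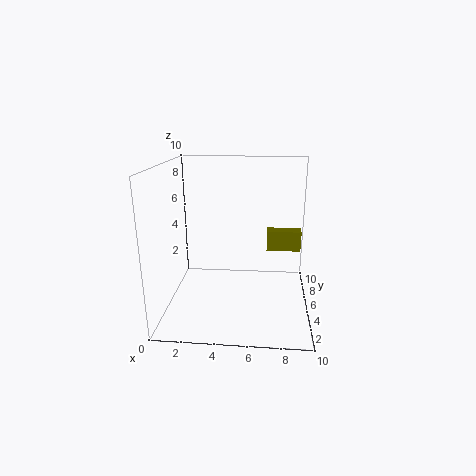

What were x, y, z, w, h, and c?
x = 7, y = 6.5, z = 3.5, w = 2.5, h = 1.5, c = 'olive'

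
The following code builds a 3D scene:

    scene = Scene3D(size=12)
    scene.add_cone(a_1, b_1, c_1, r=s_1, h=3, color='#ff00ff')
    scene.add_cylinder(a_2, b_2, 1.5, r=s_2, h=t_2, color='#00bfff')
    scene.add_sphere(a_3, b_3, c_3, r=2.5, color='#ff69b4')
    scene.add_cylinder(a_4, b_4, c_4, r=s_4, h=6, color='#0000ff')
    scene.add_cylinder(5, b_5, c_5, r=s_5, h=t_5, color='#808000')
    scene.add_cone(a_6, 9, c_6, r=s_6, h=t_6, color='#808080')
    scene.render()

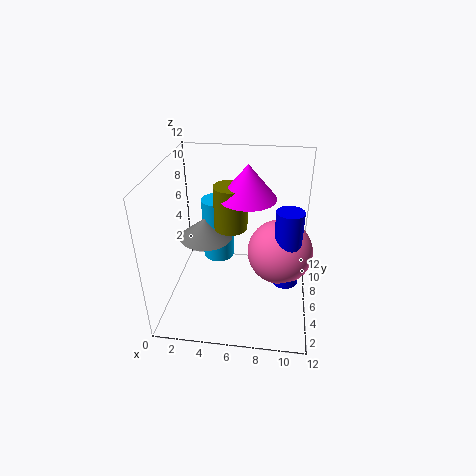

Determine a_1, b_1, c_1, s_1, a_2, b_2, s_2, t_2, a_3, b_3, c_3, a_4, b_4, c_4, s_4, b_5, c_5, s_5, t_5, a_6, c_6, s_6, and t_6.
a_1 = 6.5
b_1 = 8.5
c_1 = 8.5
s_1 = 2.5
a_2 = 3.5
b_2 = 10
s_2 = 1.5
t_2 = 6
a_3 = 9.5
b_3 = 4.5
c_3 = 6
a_4 = 10
b_4 = 3.5
c_4 = 4
s_4 = 1
b_5 = 8.5
c_5 = 5.5
s_5 = 1.5
t_5 = 4
a_6 = 2.5
c_6 = 4
s_6 = 2.5
t_6 = 2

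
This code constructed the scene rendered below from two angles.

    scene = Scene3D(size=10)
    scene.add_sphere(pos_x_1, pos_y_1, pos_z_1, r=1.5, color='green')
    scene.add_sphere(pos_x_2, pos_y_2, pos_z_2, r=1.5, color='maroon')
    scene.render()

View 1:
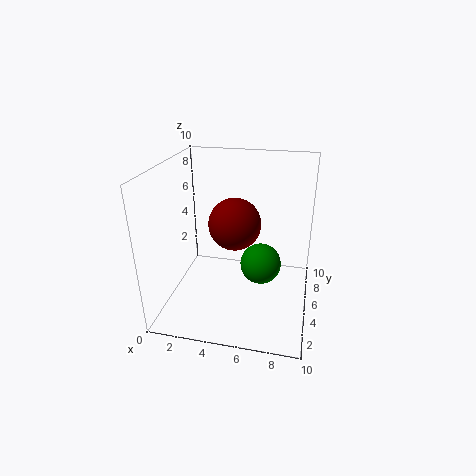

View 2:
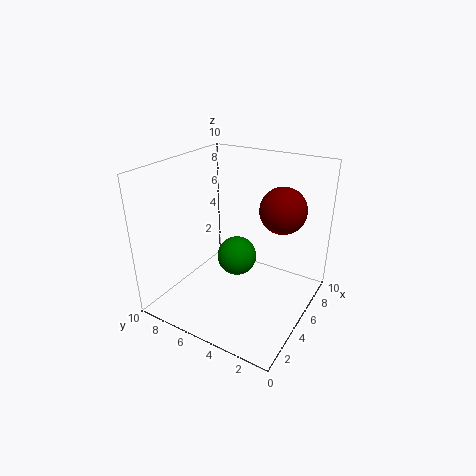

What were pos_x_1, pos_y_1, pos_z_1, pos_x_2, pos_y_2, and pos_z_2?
pos_x_1 = 6.5; pos_y_1 = 6; pos_z_1 = 2.5; pos_x_2 = 5.5; pos_y_2 = 2; pos_z_2 = 7.5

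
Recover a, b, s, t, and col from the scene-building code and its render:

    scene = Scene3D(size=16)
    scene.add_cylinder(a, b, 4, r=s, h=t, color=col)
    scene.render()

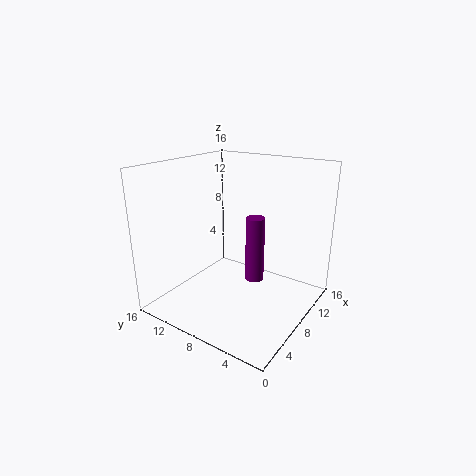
a = 7.5; b = 5.5; s = 1; t = 7; col = 'purple'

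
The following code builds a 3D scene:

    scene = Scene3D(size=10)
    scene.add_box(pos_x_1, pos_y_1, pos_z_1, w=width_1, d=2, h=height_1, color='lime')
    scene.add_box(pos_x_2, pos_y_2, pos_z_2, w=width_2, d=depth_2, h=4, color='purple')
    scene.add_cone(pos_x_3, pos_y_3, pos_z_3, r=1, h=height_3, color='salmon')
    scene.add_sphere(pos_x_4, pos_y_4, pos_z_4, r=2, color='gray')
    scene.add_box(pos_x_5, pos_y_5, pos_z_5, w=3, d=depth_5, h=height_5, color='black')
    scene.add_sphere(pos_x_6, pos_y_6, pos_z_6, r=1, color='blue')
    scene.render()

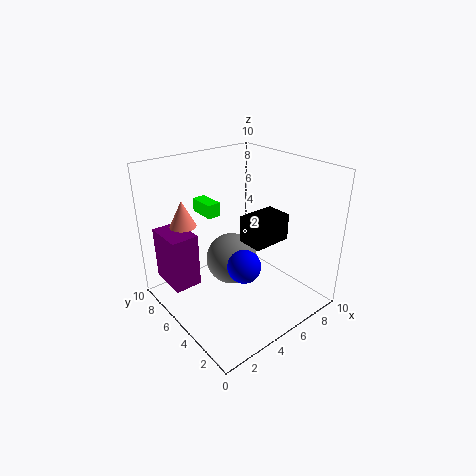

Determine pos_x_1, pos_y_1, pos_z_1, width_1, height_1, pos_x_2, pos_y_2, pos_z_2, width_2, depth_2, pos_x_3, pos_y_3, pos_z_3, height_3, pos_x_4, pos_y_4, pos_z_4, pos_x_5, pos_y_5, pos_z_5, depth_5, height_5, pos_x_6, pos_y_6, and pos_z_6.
pos_x_1 = 4; pos_y_1 = 7; pos_z_1 = 6; width_1 = 1; height_1 = 1; pos_x_2 = 1; pos_y_2 = 7; pos_z_2 = 1; width_2 = 2; depth_2 = 3; pos_x_3 = 3; pos_y_3 = 9; pos_z_3 = 5; height_3 = 2; pos_x_4 = 6; pos_y_4 = 7; pos_z_4 = 2; pos_x_5 = 6; pos_y_5 = 4; pos_z_5 = 4; depth_5 = 2; height_5 = 2; pos_x_6 = 3; pos_y_6 = 2; pos_z_6 = 5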